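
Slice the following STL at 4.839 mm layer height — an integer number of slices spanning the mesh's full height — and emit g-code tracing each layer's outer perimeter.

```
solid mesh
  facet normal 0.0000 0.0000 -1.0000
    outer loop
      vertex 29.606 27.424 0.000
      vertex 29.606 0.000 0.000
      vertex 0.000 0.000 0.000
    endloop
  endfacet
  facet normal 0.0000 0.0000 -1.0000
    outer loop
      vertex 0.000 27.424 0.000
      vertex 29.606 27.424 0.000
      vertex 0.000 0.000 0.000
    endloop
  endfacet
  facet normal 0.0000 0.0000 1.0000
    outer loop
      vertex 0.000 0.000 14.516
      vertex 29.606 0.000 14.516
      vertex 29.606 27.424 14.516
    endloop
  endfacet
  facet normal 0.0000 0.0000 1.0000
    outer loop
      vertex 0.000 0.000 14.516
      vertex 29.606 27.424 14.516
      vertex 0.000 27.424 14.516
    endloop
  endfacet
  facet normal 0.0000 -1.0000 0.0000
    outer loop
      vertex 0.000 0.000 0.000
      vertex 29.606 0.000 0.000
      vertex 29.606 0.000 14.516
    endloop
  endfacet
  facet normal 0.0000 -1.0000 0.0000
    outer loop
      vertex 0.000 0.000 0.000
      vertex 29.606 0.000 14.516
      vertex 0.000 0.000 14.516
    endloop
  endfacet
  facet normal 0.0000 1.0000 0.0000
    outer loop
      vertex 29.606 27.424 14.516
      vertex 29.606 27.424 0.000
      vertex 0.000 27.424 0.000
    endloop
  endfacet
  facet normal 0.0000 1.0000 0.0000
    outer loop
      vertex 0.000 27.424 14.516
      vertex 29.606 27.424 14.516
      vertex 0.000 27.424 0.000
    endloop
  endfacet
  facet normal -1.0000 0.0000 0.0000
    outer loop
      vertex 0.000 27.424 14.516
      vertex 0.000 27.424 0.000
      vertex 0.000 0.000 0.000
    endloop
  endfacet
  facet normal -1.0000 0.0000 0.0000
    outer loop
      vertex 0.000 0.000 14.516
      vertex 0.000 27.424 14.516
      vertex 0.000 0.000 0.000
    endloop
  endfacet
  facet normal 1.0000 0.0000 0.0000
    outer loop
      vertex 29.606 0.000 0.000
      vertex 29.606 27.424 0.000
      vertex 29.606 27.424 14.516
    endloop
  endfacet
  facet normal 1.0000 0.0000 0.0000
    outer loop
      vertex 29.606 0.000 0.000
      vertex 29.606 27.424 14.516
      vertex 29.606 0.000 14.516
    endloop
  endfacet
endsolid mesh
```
; perimeter-only toolpath
G21 ; units = mm
G90 ; absolute positioning
G28 ; home
; layer 1
G0 Z4.839
G0 X0.000 Y0.000
G1 X29.606 Y0.000
G1 X29.606 Y27.424
G1 X0.000 Y27.424
G1 X0.000 Y0.000
; layer 2
G0 Z9.677
G0 X0.000 Y0.000
G1 X29.606 Y0.000
G1 X29.606 Y27.424
G1 X0.000 Y27.424
G1 X0.000 Y0.000
; layer 3
G0 Z14.516
G0 X0.000 Y0.000
G1 X29.606 Y0.000
G1 X29.606 Y27.424
G1 X0.000 Y27.424
G1 X0.000 Y0.000
M2 ; end

The solid is a rectangular box, roughly 29.6 × 27.4 mm footprint and 14.5 mm tall. Slicing at Δz = 4.839 mm — 3 equal slices spanning the solid's height, so layer i sits at z = i·h/3 — gives 3 non-empty perimeters. Each is a 4-segment closed polygon; G0 lifts to the layer z and rapids to the start vertex, then G1 traces the edges.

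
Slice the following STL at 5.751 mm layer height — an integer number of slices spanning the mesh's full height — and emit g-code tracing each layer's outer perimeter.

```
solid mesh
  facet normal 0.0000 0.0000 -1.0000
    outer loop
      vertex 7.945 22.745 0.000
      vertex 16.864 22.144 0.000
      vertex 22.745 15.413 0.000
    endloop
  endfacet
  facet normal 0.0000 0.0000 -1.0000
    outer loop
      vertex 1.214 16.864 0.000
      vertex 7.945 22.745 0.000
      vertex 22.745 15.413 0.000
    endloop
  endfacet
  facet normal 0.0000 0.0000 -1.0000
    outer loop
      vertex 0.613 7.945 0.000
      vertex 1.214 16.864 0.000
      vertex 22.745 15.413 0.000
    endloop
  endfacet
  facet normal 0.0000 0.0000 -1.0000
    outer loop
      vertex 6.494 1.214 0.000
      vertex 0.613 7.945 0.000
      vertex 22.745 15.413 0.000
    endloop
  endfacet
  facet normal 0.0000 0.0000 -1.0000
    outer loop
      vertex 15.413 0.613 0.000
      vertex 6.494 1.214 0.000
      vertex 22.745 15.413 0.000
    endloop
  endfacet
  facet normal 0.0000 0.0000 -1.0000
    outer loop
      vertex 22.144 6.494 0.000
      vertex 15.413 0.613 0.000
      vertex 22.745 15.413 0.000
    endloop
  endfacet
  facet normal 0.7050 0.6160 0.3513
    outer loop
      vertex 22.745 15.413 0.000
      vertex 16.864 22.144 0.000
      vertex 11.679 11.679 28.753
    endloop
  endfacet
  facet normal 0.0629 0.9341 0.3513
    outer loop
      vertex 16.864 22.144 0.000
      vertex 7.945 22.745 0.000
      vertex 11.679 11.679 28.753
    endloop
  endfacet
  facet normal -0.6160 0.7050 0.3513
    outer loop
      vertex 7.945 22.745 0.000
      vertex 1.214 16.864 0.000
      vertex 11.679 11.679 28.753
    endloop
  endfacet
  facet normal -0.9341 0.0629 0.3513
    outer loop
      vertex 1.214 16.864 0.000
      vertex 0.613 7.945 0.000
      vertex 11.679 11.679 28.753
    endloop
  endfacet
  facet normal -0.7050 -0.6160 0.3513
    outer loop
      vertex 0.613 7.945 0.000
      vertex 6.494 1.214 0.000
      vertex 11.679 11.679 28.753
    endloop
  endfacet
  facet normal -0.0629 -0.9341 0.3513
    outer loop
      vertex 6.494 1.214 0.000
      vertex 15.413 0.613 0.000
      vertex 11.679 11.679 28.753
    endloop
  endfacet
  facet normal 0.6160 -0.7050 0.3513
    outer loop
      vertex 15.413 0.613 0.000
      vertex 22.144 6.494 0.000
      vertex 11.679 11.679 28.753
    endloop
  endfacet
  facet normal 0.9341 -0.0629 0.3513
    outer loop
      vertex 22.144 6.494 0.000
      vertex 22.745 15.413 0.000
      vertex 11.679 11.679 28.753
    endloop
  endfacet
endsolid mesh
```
; perimeter-only toolpath
G21 ; units = mm
G90 ; absolute positioning
G28 ; home
; layer 1
G0 Z5.751
G0 X20.532 Y14.666
G1 X15.827 Y20.051
G1 X8.692 Y20.532
G1 X3.307 Y15.827
G1 X2.826 Y8.692
G1 X7.531 Y3.307
G1 X14.666 Y2.826
G1 X20.051 Y7.531
G1 X20.532 Y14.666
; layer 2
G0 Z11.501
G0 X18.319 Y13.919
G1 X14.790 Y17.958
G1 X9.439 Y18.319
G1 X5.400 Y14.790
G1 X5.039 Y9.439
G1 X8.568 Y5.400
G1 X13.919 Y5.039
G1 X17.958 Y8.568
G1 X18.319 Y13.919
; layer 3
G0 Z17.252
G0 X16.105 Y13.173
G1 X13.753 Y15.865
G1 X10.185 Y16.105
G1 X7.493 Y13.753
G1 X7.253 Y10.185
G1 X9.605 Y7.493
G1 X13.173 Y7.253
G1 X15.865 Y9.605
G1 X16.105 Y13.173
; layer 4
G0 Z23.002
G0 X13.892 Y12.426
G1 X12.716 Y13.772
G1 X10.932 Y13.892
G1 X9.586 Y12.716
G1 X9.466 Y10.932
G1 X10.642 Y9.586
G1 X12.426 Y9.466
G1 X13.772 Y10.642
G1 X13.892 Y12.426
M2 ; end

The solid is a regular 8-sided pyramid, base circumscribed radius ≈ 11.7 mm, apex at z ≈ 28.8 mm. Slicing at Δz = 5.751 mm — 5 equal slices spanning the solid's height, so layer i sits at z = i·h/5 — gives 4 non-empty perimeters. Each is a 8-segment closed polygon; G0 lifts to the layer z and rapids to the start vertex, then G1 traces the edges. The cross-section shrinks linearly with z (the slice at the apex is degenerate and omitted).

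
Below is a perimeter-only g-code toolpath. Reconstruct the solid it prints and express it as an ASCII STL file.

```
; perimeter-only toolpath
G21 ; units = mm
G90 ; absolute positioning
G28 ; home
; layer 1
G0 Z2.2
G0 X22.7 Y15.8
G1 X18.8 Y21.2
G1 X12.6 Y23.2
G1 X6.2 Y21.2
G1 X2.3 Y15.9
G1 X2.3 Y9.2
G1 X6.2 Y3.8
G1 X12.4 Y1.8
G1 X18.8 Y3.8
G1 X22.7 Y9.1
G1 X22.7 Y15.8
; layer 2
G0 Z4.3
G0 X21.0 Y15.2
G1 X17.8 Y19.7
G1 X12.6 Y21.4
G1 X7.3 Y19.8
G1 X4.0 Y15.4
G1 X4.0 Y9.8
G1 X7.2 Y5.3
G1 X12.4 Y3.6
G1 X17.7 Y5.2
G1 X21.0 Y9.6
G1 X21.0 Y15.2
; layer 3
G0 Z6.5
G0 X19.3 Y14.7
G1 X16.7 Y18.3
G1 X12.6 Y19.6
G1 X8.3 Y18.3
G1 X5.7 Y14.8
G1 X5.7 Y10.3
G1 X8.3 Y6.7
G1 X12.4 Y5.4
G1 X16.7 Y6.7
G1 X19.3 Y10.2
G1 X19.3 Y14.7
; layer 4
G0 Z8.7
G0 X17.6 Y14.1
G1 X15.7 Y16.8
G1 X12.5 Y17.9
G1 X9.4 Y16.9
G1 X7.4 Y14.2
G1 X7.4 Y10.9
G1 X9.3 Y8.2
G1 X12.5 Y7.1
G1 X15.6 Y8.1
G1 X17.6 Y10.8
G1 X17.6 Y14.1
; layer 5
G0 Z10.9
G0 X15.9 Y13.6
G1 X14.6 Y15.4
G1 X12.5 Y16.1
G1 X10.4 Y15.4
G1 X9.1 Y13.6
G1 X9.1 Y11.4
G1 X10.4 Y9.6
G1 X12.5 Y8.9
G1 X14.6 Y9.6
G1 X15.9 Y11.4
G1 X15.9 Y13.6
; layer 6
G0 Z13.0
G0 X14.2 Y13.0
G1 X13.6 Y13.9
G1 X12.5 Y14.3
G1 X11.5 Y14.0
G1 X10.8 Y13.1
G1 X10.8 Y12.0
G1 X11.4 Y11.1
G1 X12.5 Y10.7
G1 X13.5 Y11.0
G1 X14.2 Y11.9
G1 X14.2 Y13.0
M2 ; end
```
solid part
  facet normal 0.0000 0.0000 -1.0000
    outer loop
      vertex 12.6 25.0 0.0
      vertex 19.9 22.6 0.0
      vertex 24.4 16.3 0.0
    endloop
  endfacet
  facet normal 0.0000 0.0000 -1.0000
    outer loop
      vertex 5.2 22.7 0.0
      vertex 12.6 25.0 0.0
      vertex 24.4 16.3 0.0
    endloop
  endfacet
  facet normal 0.0000 0.0000 -1.0000
    outer loop
      vertex 0.6 16.5 0.0
      vertex 5.2 22.7 0.0
      vertex 24.4 16.3 0.0
    endloop
  endfacet
  facet normal 0.0000 0.0000 -1.0000
    outer loop
      vertex 0.6 8.7 0.0
      vertex 0.6 16.5 0.0
      vertex 24.4 16.3 0.0
    endloop
  endfacet
  facet normal 0.0000 0.0000 -1.0000
    outer loop
      vertex 5.1 2.4 0.0
      vertex 0.6 8.7 0.0
      vertex 24.4 16.3 0.0
    endloop
  endfacet
  facet normal 0.0000 0.0000 -1.0000
    outer loop
      vertex 12.4 0.0 0.0
      vertex 5.1 2.4 0.0
      vertex 24.4 16.3 0.0
    endloop
  endfacet
  facet normal 0.0000 0.0000 -1.0000
    outer loop
      vertex 19.8 2.3 0.0
      vertex 12.4 0.0 0.0
      vertex 24.4 16.3 0.0
    endloop
  endfacet
  facet normal 0.0000 0.0000 -1.0000
    outer loop
      vertex 24.4 8.5 0.0
      vertex 19.8 2.3 0.0
      vertex 24.4 16.3 0.0
    endloop
  endfacet
  facet normal 0.6409 0.4578 0.6162
    outer loop
      vertex 24.4 16.3 0.0
      vertex 19.9 22.6 0.0
      vertex 12.5 12.5 15.2
    endloop
  endfacet
  facet normal 0.2459 0.7479 0.6166
    outer loop
      vertex 19.9 22.6 0.0
      vertex 12.6 25.0 0.0
      vertex 12.5 12.5 15.2
    endloop
  endfacet
  facet normal -0.2337 0.7517 0.6167
    outer loop
      vertex 12.6 25.0 0.0
      vertex 5.2 22.7 0.0
      vertex 12.5 12.5 15.2
    endloop
  endfacet
  facet normal -0.6315 0.4686 0.6177
    outer loop
      vertex 5.2 22.7 0.0
      vertex 0.6 16.5 0.0
      vertex 12.5 12.5 15.2
    endloop
  endfacet
  facet normal -0.7874 0.0000 0.6164
    outer loop
      vertex 0.6 16.5 0.0
      vertex 0.6 8.7 0.0
      vertex 12.5 12.5 15.2
    endloop
  endfacet
  facet normal -0.6409 -0.4578 0.6162
    outer loop
      vertex 0.6 8.7 0.0
      vertex 5.1 2.4 0.0
      vertex 12.5 12.5 15.2
    endloop
  endfacet
  facet normal -0.2459 -0.7479 0.6166
    outer loop
      vertex 5.1 2.4 0.0
      vertex 12.4 0.0 0.0
      vertex 12.5 12.5 15.2
    endloop
  endfacet
  facet normal 0.2337 -0.7517 0.6167
    outer loop
      vertex 12.4 0.0 0.0
      vertex 19.8 2.3 0.0
      vertex 12.5 12.5 15.2
    endloop
  endfacet
  facet normal 0.6315 -0.4686 0.6177
    outer loop
      vertex 19.8 2.3 0.0
      vertex 24.4 8.5 0.0
      vertex 12.5 12.5 15.2
    endloop
  endfacet
  facet normal 0.7874 0.0000 0.6164
    outer loop
      vertex 24.4 8.5 0.0
      vertex 24.4 16.3 0.0
      vertex 12.5 12.5 15.2
    endloop
  endfacet
endsolid part

The G0 Z moves step by Δz≈2.2 mm. The G1 loops shrink linearly with z, so the solid tapers from its base footprint up to z≈15.2. Closing with a flat bottom cap and the tapered top and triangulating gives 18 facets — a regular 10-sided pyramid, base circumscribed radius ≈ 12.5 mm, apex at z ≈ 15.2 mm.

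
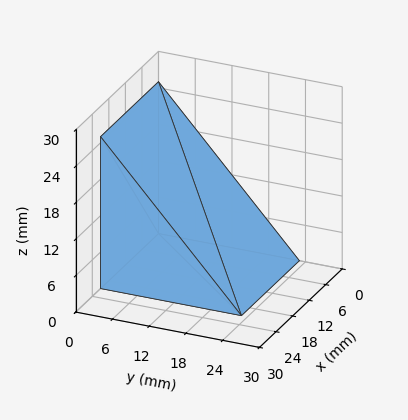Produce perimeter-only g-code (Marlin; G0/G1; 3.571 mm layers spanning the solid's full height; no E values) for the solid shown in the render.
Reading the render: the shape is a wedge (ramp): 21 × 23 mm base, rising to 25 mm along the y=0 edge and sloping linearly to z=0 at y=23 (dimensions read to the nearest mm from the axis ticks). For the g-code, the solid's height is divided into equal slices at the stated Δz and each level perimeter traced with G1 moves after a G0 lift.

; perimeter-only toolpath
G21 ; units = mm
G90 ; absolute positioning
G28 ; home
; layer 1
G0 Z3.571
G0 X0.000 Y0.000
G1 X21.000 Y0.000
G1 X21.000 Y19.714
G1 X0.000 Y19.714
G1 X0.000 Y0.000
; layer 2
G0 Z7.143
G0 X0.000 Y0.000
G1 X21.000 Y0.000
G1 X21.000 Y16.429
G1 X0.000 Y16.429
G1 X0.000 Y0.000
; layer 3
G0 Z10.714
G0 X0.000 Y0.000
G1 X21.000 Y0.000
G1 X21.000 Y13.143
G1 X0.000 Y13.143
G1 X0.000 Y0.000
; layer 4
G0 Z14.286
G0 X0.000 Y0.000
G1 X21.000 Y0.000
G1 X21.000 Y9.857
G1 X0.000 Y9.857
G1 X0.000 Y0.000
; layer 5
G0 Z17.857
G0 X0.000 Y0.000
G1 X21.000 Y0.000
G1 X21.000 Y6.571
G1 X0.000 Y6.571
G1 X0.000 Y0.000
; layer 6
G0 Z21.429
G0 X0.000 Y0.000
G1 X21.000 Y0.000
G1 X21.000 Y3.286
G1 X0.000 Y3.286
G1 X0.000 Y0.000
M2 ; end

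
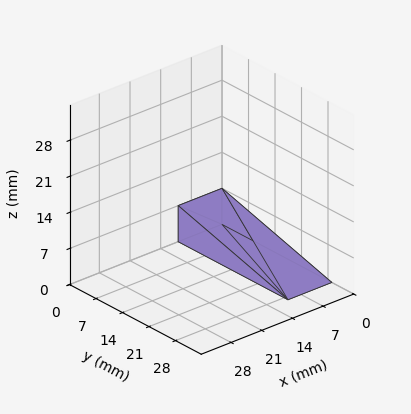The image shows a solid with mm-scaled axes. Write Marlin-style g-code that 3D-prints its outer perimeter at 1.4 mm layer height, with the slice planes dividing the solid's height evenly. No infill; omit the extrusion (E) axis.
Reading the render: the shape is a wedge (ramp): 10 × 29 mm base, rising to 7 mm along the y=0 edge and sloping linearly to z=0 at y=29 (dimensions read to the nearest mm from the axis ticks). For the g-code, the solid's height is divided into equal slices at the stated Δz and each level perimeter traced with G1 moves after a G0 lift.

; perimeter-only toolpath
G21 ; units = mm
G90 ; absolute positioning
G28 ; home
; layer 1
G0 Z1.4
G0 X0.0 Y0.0
G1 X10.0 Y0.0
G1 X10.0 Y23.2
G1 X0.0 Y23.2
G1 X0.0 Y0.0
; layer 2
G0 Z2.8
G0 X0.0 Y0.0
G1 X10.0 Y0.0
G1 X10.0 Y17.4
G1 X0.0 Y17.4
G1 X0.0 Y0.0
; layer 3
G0 Z4.2
G0 X0.0 Y0.0
G1 X10.0 Y0.0
G1 X10.0 Y11.6
G1 X0.0 Y11.6
G1 X0.0 Y0.0
; layer 4
G0 Z5.6
G0 X0.0 Y0.0
G1 X10.0 Y0.0
G1 X10.0 Y5.8
G1 X0.0 Y5.8
G1 X0.0 Y0.0
M2 ; end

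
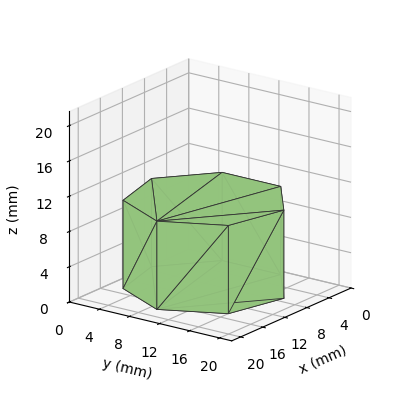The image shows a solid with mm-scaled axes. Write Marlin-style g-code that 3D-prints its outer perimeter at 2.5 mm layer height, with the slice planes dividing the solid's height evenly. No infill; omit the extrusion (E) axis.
Reading the render: the shape is a regular 7-sided prism (a cylinder approximated with 7 flat sides), circumscribed radius ≈ 9 mm, height ≈ 10 mm (dimensions read to the nearest mm from the axis ticks). For the g-code, the solid's height is divided into equal slices at the stated Δz and each level perimeter traced with G1 moves after a G0 lift.

; perimeter-only toolpath
G21 ; units = mm
G90 ; absolute positioning
G28 ; home
; layer 1
G0 Z2.5
G0 X18.0 Y9.0
G1 X14.6 Y16.0
G1 X7.0 Y17.8
G1 X0.9 Y12.9
G1 X0.9 Y5.1
G1 X7.0 Y0.2
G1 X14.6 Y2.0
G1 X18.0 Y9.0
; layer 2
G0 Z5.0
G0 X18.0 Y9.0
G1 X14.6 Y16.0
G1 X7.0 Y17.8
G1 X0.9 Y12.9
G1 X0.9 Y5.1
G1 X7.0 Y0.2
G1 X14.6 Y2.0
G1 X18.0 Y9.0
; layer 3
G0 Z7.5
G0 X18.0 Y9.0
G1 X14.6 Y16.0
G1 X7.0 Y17.8
G1 X0.9 Y12.9
G1 X0.9 Y5.1
G1 X7.0 Y0.2
G1 X14.6 Y2.0
G1 X18.0 Y9.0
; layer 4
G0 Z10.0
G0 X18.0 Y9.0
G1 X14.6 Y16.0
G1 X7.0 Y17.8
G1 X0.9 Y12.9
G1 X0.9 Y5.1
G1 X7.0 Y0.2
G1 X14.6 Y2.0
G1 X18.0 Y9.0
M2 ; end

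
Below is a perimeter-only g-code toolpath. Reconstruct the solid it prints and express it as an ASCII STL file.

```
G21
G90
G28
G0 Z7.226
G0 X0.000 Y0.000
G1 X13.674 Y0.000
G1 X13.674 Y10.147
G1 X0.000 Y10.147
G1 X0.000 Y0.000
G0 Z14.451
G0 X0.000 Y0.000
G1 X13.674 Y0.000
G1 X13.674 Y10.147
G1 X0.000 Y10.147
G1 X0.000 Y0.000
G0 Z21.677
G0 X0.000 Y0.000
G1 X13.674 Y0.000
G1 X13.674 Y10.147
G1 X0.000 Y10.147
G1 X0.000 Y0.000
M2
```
solid part
  facet normal 0.0000 0.0000 -1.0000
    outer loop
      vertex 13.674 10.147 0.000
      vertex 13.674 0.000 0.000
      vertex 0.000 0.000 0.000
    endloop
  endfacet
  facet normal 0.0000 0.0000 -1.0000
    outer loop
      vertex 0.000 10.147 0.000
      vertex 13.674 10.147 0.000
      vertex 0.000 0.000 0.000
    endloop
  endfacet
  facet normal 0.0000 0.0000 1.0000
    outer loop
      vertex 0.000 0.000 21.677
      vertex 13.674 0.000 21.677
      vertex 13.674 10.147 21.677
    endloop
  endfacet
  facet normal 0.0000 0.0000 1.0000
    outer loop
      vertex 0.000 0.000 21.677
      vertex 13.674 10.147 21.677
      vertex 0.000 10.147 21.677
    endloop
  endfacet
  facet normal 0.0000 -1.0000 0.0000
    outer loop
      vertex 0.000 0.000 0.000
      vertex 13.674 0.000 0.000
      vertex 13.674 0.000 21.677
    endloop
  endfacet
  facet normal 0.0000 -1.0000 0.0000
    outer loop
      vertex 0.000 0.000 0.000
      vertex 13.674 0.000 21.677
      vertex 0.000 0.000 21.677
    endloop
  endfacet
  facet normal 0.0000 1.0000 0.0000
    outer loop
      vertex 13.674 10.147 21.677
      vertex 13.674 10.147 0.000
      vertex 0.000 10.147 0.000
    endloop
  endfacet
  facet normal 0.0000 1.0000 0.0000
    outer loop
      vertex 0.000 10.147 21.677
      vertex 13.674 10.147 21.677
      vertex 0.000 10.147 0.000
    endloop
  endfacet
  facet normal -1.0000 0.0000 0.0000
    outer loop
      vertex 0.000 10.147 21.677
      vertex 0.000 10.147 0.000
      vertex 0.000 0.000 0.000
    endloop
  endfacet
  facet normal -1.0000 0.0000 0.0000
    outer loop
      vertex 0.000 0.000 21.677
      vertex 0.000 10.147 21.677
      vertex 0.000 0.000 0.000
    endloop
  endfacet
  facet normal 1.0000 0.0000 0.0000
    outer loop
      vertex 13.674 0.000 0.000
      vertex 13.674 10.147 0.000
      vertex 13.674 10.147 21.677
    endloop
  endfacet
  facet normal 1.0000 0.0000 0.0000
    outer loop
      vertex 13.674 0.000 0.000
      vertex 13.674 10.147 21.677
      vertex 13.674 0.000 21.677
    endloop
  endfacet
endsolid part

The G0 Z moves step by Δz≈7.226 mm. Every layer's G1 loop is the same polygon, so the solid is a straight extrusion of it from z=0 to z≈21.7. Closing with flat bottom and top caps and triangulating gives 12 facets — a rectangular box, roughly 13.7 × 10.1 mm footprint and 21.7 mm tall.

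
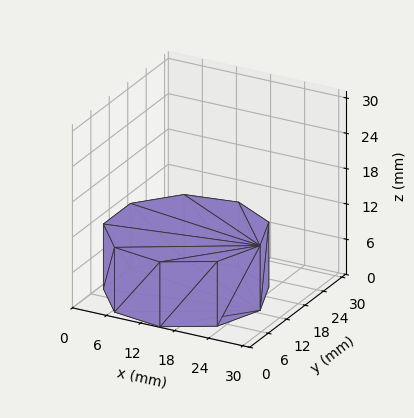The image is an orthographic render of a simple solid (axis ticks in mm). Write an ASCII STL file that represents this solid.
Reading the render: the shape is a regular 9-sided prism (a cylinder approximated with 9 flat sides), circumscribed radius ≈ 13 mm, height ≈ 11 mm (dimensions read to the nearest mm from the axis ticks). For the STL, each face is triangulated and given an outward normal.

solid part
  facet normal 0.0000 0.0000 -1.0000
    outer loop
      vertex 15.3 25.8 0.0
      vertex 23.0 21.4 0.0
      vertex 26.0 13.0 0.0
    endloop
  endfacet
  facet normal 0.0000 0.0000 -1.0000
    outer loop
      vertex 6.5 24.3 0.0
      vertex 15.3 25.8 0.0
      vertex 26.0 13.0 0.0
    endloop
  endfacet
  facet normal 0.0000 0.0000 -1.0000
    outer loop
      vertex 0.8 17.4 0.0
      vertex 6.5 24.3 0.0
      vertex 26.0 13.0 0.0
    endloop
  endfacet
  facet normal 0.0000 0.0000 -1.0000
    outer loop
      vertex 0.8 8.6 0.0
      vertex 0.8 17.4 0.0
      vertex 26.0 13.0 0.0
    endloop
  endfacet
  facet normal 0.0000 0.0000 -1.0000
    outer loop
      vertex 6.5 1.7 0.0
      vertex 0.8 8.6 0.0
      vertex 26.0 13.0 0.0
    endloop
  endfacet
  facet normal 0.0000 0.0000 -1.0000
    outer loop
      vertex 15.3 0.2 0.0
      vertex 6.5 1.7 0.0
      vertex 26.0 13.0 0.0
    endloop
  endfacet
  facet normal 0.0000 0.0000 -1.0000
    outer loop
      vertex 23.0 4.6 0.0
      vertex 15.3 0.2 0.0
      vertex 26.0 13.0 0.0
    endloop
  endfacet
  facet normal 0.0000 0.0000 1.0000
    outer loop
      vertex 26.0 13.0 11.0
      vertex 23.0 21.4 11.0
      vertex 15.3 25.8 11.0
    endloop
  endfacet
  facet normal 0.0000 0.0000 1.0000
    outer loop
      vertex 26.0 13.0 11.0
      vertex 15.3 25.8 11.0
      vertex 6.5 24.3 11.0
    endloop
  endfacet
  facet normal 0.0000 0.0000 1.0000
    outer loop
      vertex 26.0 13.0 11.0
      vertex 6.5 24.3 11.0
      vertex 0.8 17.4 11.0
    endloop
  endfacet
  facet normal 0.0000 0.0000 1.0000
    outer loop
      vertex 26.0 13.0 11.0
      vertex 0.8 17.4 11.0
      vertex 0.8 8.6 11.0
    endloop
  endfacet
  facet normal 0.0000 0.0000 1.0000
    outer loop
      vertex 26.0 13.0 11.0
      vertex 0.8 8.6 11.0
      vertex 6.5 1.7 11.0
    endloop
  endfacet
  facet normal 0.0000 0.0000 1.0000
    outer loop
      vertex 26.0 13.0 11.0
      vertex 6.5 1.7 11.0
      vertex 15.3 0.2 11.0
    endloop
  endfacet
  facet normal 0.0000 0.0000 1.0000
    outer loop
      vertex 26.0 13.0 11.0
      vertex 15.3 0.2 11.0
      vertex 23.0 4.6 11.0
    endloop
  endfacet
  facet normal 0.9417 0.3363 0.0000
    outer loop
      vertex 26.0 13.0 0.0
      vertex 23.0 21.4 0.0
      vertex 23.0 21.4 11.0
    endloop
  endfacet
  facet normal 0.9417 0.3363 0.0000
    outer loop
      vertex 26.0 13.0 0.0
      vertex 23.0 21.4 11.0
      vertex 26.0 13.0 11.0
    endloop
  endfacet
  facet normal 0.4961 0.8682 0.0000
    outer loop
      vertex 23.0 21.4 0.0
      vertex 15.3 25.8 0.0
      vertex 15.3 25.8 11.0
    endloop
  endfacet
  facet normal 0.4961 0.8682 0.0000
    outer loop
      vertex 23.0 21.4 0.0
      vertex 15.3 25.8 11.0
      vertex 23.0 21.4 11.0
    endloop
  endfacet
  facet normal -0.1680 0.9858 0.0000
    outer loop
      vertex 15.3 25.8 0.0
      vertex 6.5 24.3 0.0
      vertex 6.5 24.3 11.0
    endloop
  endfacet
  facet normal -0.1680 0.9858 0.0000
    outer loop
      vertex 15.3 25.8 0.0
      vertex 6.5 24.3 11.0
      vertex 15.3 25.8 11.0
    endloop
  endfacet
  facet normal -0.7710 0.6369 0.0000
    outer loop
      vertex 6.5 24.3 0.0
      vertex 0.8 17.4 0.0
      vertex 0.8 17.4 11.0
    endloop
  endfacet
  facet normal -0.7710 0.6369 0.0000
    outer loop
      vertex 6.5 24.3 0.0
      vertex 0.8 17.4 11.0
      vertex 6.5 24.3 11.0
    endloop
  endfacet
  facet normal -1.0000 0.0000 0.0000
    outer loop
      vertex 0.8 17.4 0.0
      vertex 0.8 8.6 0.0
      vertex 0.8 8.6 11.0
    endloop
  endfacet
  facet normal -1.0000 0.0000 0.0000
    outer loop
      vertex 0.8 17.4 0.0
      vertex 0.8 8.6 11.0
      vertex 0.8 17.4 11.0
    endloop
  endfacet
  facet normal -0.7710 -0.6369 0.0000
    outer loop
      vertex 0.8 8.6 0.0
      vertex 6.5 1.7 0.0
      vertex 6.5 1.7 11.0
    endloop
  endfacet
  facet normal -0.7710 -0.6369 0.0000
    outer loop
      vertex 0.8 8.6 0.0
      vertex 6.5 1.7 11.0
      vertex 0.8 8.6 11.0
    endloop
  endfacet
  facet normal -0.1680 -0.9858 0.0000
    outer loop
      vertex 6.5 1.7 0.0
      vertex 15.3 0.2 0.0
      vertex 15.3 0.2 11.0
    endloop
  endfacet
  facet normal -0.1680 -0.9858 0.0000
    outer loop
      vertex 6.5 1.7 0.0
      vertex 15.3 0.2 11.0
      vertex 6.5 1.7 11.0
    endloop
  endfacet
  facet normal 0.4961 -0.8682 0.0000
    outer loop
      vertex 15.3 0.2 0.0
      vertex 23.0 4.6 0.0
      vertex 23.0 4.6 11.0
    endloop
  endfacet
  facet normal 0.4961 -0.8682 0.0000
    outer loop
      vertex 15.3 0.2 0.0
      vertex 23.0 4.6 11.0
      vertex 15.3 0.2 11.0
    endloop
  endfacet
  facet normal 0.9417 -0.3363 0.0000
    outer loop
      vertex 23.0 4.6 0.0
      vertex 26.0 13.0 0.0
      vertex 26.0 13.0 11.0
    endloop
  endfacet
  facet normal 0.9417 -0.3363 0.0000
    outer loop
      vertex 23.0 4.6 0.0
      vertex 26.0 13.0 11.0
      vertex 23.0 4.6 11.0
    endloop
  endfacet
endsolid part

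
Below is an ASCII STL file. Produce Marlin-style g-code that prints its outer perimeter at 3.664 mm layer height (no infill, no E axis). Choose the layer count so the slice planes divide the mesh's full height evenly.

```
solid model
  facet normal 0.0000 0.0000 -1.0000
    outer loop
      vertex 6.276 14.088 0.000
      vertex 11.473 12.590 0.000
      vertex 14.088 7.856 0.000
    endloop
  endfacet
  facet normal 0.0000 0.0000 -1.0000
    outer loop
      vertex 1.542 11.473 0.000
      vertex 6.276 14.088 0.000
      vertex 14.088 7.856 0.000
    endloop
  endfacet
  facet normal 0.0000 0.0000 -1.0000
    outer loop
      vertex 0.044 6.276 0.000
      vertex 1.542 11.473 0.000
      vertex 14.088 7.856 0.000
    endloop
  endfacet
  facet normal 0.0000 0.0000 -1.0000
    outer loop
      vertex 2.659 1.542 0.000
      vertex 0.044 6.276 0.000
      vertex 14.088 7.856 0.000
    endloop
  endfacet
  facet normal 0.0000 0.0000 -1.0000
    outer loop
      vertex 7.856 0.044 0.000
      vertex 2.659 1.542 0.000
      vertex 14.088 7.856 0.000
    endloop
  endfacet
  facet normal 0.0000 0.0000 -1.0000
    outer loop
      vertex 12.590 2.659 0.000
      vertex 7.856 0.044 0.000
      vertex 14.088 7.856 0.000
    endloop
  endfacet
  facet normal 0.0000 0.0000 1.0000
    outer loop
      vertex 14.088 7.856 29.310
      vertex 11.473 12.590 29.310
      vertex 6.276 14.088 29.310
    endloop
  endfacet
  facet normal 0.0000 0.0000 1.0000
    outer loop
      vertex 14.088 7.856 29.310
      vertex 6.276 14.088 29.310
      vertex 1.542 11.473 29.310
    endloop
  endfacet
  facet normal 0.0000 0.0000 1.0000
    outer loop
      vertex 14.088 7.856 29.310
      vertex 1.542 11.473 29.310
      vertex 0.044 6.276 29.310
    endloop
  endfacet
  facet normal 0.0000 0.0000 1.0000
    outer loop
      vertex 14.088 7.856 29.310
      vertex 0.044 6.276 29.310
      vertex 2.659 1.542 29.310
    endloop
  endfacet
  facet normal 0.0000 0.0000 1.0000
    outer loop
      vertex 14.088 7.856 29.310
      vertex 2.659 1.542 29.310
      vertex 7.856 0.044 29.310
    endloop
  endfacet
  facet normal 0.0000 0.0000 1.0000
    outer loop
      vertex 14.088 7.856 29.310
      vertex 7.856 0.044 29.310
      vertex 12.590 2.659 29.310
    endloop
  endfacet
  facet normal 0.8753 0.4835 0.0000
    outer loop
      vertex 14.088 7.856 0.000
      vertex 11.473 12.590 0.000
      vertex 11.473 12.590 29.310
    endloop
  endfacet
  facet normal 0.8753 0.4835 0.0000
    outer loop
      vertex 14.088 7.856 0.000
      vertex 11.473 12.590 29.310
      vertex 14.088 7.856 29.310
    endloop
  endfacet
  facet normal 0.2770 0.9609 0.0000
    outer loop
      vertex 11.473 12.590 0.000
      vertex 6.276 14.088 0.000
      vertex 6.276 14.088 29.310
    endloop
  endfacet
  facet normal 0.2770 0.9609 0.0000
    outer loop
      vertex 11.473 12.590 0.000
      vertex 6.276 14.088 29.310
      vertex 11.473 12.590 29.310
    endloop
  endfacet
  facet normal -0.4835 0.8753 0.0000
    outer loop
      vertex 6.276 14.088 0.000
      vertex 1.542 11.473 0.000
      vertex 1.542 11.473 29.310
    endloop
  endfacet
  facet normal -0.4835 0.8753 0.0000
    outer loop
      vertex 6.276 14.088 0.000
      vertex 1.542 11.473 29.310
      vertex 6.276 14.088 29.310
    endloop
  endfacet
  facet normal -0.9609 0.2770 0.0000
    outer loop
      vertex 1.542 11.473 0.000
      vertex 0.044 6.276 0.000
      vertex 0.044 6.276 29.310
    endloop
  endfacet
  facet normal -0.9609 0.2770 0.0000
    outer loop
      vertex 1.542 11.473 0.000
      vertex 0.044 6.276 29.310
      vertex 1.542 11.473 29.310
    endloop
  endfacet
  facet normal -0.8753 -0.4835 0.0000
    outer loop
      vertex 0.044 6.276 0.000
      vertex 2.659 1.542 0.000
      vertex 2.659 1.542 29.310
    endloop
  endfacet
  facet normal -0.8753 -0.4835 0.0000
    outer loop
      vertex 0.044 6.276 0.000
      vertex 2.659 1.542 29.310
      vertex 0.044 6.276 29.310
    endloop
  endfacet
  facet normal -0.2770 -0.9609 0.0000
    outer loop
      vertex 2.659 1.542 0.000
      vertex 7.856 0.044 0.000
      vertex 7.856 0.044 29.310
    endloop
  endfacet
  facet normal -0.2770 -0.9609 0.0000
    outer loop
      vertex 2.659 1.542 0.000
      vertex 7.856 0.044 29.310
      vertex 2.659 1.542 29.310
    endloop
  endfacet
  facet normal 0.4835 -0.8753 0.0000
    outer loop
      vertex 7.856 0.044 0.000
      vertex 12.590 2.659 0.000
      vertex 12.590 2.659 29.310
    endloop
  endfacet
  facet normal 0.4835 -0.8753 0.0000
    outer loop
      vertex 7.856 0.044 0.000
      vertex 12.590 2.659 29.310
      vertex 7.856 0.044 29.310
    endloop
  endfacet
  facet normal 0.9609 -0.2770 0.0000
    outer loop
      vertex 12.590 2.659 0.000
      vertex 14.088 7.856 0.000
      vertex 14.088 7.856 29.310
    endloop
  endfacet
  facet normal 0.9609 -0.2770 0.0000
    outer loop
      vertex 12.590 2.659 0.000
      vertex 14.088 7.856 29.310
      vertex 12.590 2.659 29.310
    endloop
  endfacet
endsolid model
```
; perimeter-only toolpath
G21 ; units = mm
G90 ; absolute positioning
G28 ; home
; layer 1
G0 Z3.664
G0 X14.088 Y7.856
G1 X11.473 Y12.590
G1 X6.276 Y14.088
G1 X1.542 Y11.473
G1 X0.044 Y6.276
G1 X2.659 Y1.542
G1 X7.856 Y0.044
G1 X12.590 Y2.659
G1 X14.088 Y7.856
; layer 2
G0 Z7.327
G0 X14.088 Y7.856
G1 X11.473 Y12.590
G1 X6.276 Y14.088
G1 X1.542 Y11.473
G1 X0.044 Y6.276
G1 X2.659 Y1.542
G1 X7.856 Y0.044
G1 X12.590 Y2.659
G1 X14.088 Y7.856
; layer 3
G0 Z10.991
G0 X14.088 Y7.856
G1 X11.473 Y12.590
G1 X6.276 Y14.088
G1 X1.542 Y11.473
G1 X0.044 Y6.276
G1 X2.659 Y1.542
G1 X7.856 Y0.044
G1 X12.590 Y2.659
G1 X14.088 Y7.856
; layer 4
G0 Z14.655
G0 X14.088 Y7.856
G1 X11.473 Y12.590
G1 X6.276 Y14.088
G1 X1.542 Y11.473
G1 X0.044 Y6.276
G1 X2.659 Y1.542
G1 X7.856 Y0.044
G1 X12.590 Y2.659
G1 X14.088 Y7.856
; layer 5
G0 Z18.319
G0 X14.088 Y7.856
G1 X11.473 Y12.590
G1 X6.276 Y14.088
G1 X1.542 Y11.473
G1 X0.044 Y6.276
G1 X2.659 Y1.542
G1 X7.856 Y0.044
G1 X12.590 Y2.659
G1 X14.088 Y7.856
; layer 6
G0 Z21.982
G0 X14.088 Y7.856
G1 X11.473 Y12.590
G1 X6.276 Y14.088
G1 X1.542 Y11.473
G1 X0.044 Y6.276
G1 X2.659 Y1.542
G1 X7.856 Y0.044
G1 X12.590 Y2.659
G1 X14.088 Y7.856
; layer 7
G0 Z25.646
G0 X14.088 Y7.856
G1 X11.473 Y12.590
G1 X6.276 Y14.088
G1 X1.542 Y11.473
G1 X0.044 Y6.276
G1 X2.659 Y1.542
G1 X7.856 Y0.044
G1 X12.590 Y2.659
G1 X14.088 Y7.856
; layer 8
G0 Z29.310
G0 X14.088 Y7.856
G1 X11.473 Y12.590
G1 X6.276 Y14.088
G1 X1.542 Y11.473
G1 X0.044 Y6.276
G1 X2.659 Y1.542
G1 X7.856 Y0.044
G1 X12.590 Y2.659
G1 X14.088 Y7.856
M2 ; end

The solid is a regular 8-sided prism (a cylinder approximated with 8 flat sides), circumscribed radius ≈ 7.07 mm, height ≈ 29.3 mm. Slicing at Δz = 3.664 mm — 8 equal slices spanning the solid's height, so layer i sits at z = i·h/8 — gives 8 non-empty perimeters. Each is a 8-segment closed polygon; G0 lifts to the layer z and rapids to the start vertex, then G1 traces the edges.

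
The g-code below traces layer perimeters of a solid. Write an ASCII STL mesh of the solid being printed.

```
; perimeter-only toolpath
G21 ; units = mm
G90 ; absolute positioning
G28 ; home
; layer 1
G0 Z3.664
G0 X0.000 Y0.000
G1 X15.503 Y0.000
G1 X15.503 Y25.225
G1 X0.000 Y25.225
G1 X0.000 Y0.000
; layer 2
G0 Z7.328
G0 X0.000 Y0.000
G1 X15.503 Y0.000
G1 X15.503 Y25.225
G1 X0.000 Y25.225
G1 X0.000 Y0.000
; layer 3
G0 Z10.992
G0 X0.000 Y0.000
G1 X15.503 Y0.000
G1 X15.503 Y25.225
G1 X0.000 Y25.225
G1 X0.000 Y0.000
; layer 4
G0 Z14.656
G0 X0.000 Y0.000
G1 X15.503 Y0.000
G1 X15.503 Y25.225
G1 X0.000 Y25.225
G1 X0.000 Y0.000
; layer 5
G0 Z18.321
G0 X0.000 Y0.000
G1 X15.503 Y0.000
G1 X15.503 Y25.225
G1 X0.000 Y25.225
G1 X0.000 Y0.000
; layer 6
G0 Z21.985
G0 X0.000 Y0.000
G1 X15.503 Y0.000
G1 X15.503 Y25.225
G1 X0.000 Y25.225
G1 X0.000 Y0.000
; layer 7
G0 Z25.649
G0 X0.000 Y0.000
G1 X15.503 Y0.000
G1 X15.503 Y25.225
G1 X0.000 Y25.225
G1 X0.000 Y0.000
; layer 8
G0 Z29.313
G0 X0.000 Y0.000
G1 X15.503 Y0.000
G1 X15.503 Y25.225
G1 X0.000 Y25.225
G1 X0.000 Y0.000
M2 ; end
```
solid part
  facet normal 0.0000 0.0000 -1.0000
    outer loop
      vertex 15.503 25.225 0.000
      vertex 15.503 0.000 0.000
      vertex 0.000 0.000 0.000
    endloop
  endfacet
  facet normal 0.0000 0.0000 -1.0000
    outer loop
      vertex 0.000 25.225 0.000
      vertex 15.503 25.225 0.000
      vertex 0.000 0.000 0.000
    endloop
  endfacet
  facet normal 0.0000 0.0000 1.0000
    outer loop
      vertex 0.000 0.000 29.313
      vertex 15.503 0.000 29.313
      vertex 15.503 25.225 29.313
    endloop
  endfacet
  facet normal 0.0000 0.0000 1.0000
    outer loop
      vertex 0.000 0.000 29.313
      vertex 15.503 25.225 29.313
      vertex 0.000 25.225 29.313
    endloop
  endfacet
  facet normal 0.0000 -1.0000 0.0000
    outer loop
      vertex 0.000 0.000 0.000
      vertex 15.503 0.000 0.000
      vertex 15.503 0.000 29.313
    endloop
  endfacet
  facet normal 0.0000 -1.0000 0.0000
    outer loop
      vertex 0.000 0.000 0.000
      vertex 15.503 0.000 29.313
      vertex 0.000 0.000 29.313
    endloop
  endfacet
  facet normal 0.0000 1.0000 0.0000
    outer loop
      vertex 15.503 25.225 29.313
      vertex 15.503 25.225 0.000
      vertex 0.000 25.225 0.000
    endloop
  endfacet
  facet normal 0.0000 1.0000 0.0000
    outer loop
      vertex 0.000 25.225 29.313
      vertex 15.503 25.225 29.313
      vertex 0.000 25.225 0.000
    endloop
  endfacet
  facet normal -1.0000 0.0000 0.0000
    outer loop
      vertex 0.000 25.225 29.313
      vertex 0.000 25.225 0.000
      vertex 0.000 0.000 0.000
    endloop
  endfacet
  facet normal -1.0000 0.0000 0.0000
    outer loop
      vertex 0.000 0.000 29.313
      vertex 0.000 25.225 29.313
      vertex 0.000 0.000 0.000
    endloop
  endfacet
  facet normal 1.0000 0.0000 0.0000
    outer loop
      vertex 15.503 0.000 0.000
      vertex 15.503 25.225 0.000
      vertex 15.503 25.225 29.313
    endloop
  endfacet
  facet normal 1.0000 0.0000 0.0000
    outer loop
      vertex 15.503 0.000 0.000
      vertex 15.503 25.225 29.313
      vertex 15.503 0.000 29.313
    endloop
  endfacet
endsolid part

The G0 Z moves step by Δz≈3.664 mm. Every layer's G1 loop is the same polygon, so the solid is a straight extrusion of it from z=0 to z≈29.3. Closing with flat bottom and top caps and triangulating gives 12 facets — a rectangular box, roughly 15.5 × 25.2 mm footprint and 29.3 mm tall.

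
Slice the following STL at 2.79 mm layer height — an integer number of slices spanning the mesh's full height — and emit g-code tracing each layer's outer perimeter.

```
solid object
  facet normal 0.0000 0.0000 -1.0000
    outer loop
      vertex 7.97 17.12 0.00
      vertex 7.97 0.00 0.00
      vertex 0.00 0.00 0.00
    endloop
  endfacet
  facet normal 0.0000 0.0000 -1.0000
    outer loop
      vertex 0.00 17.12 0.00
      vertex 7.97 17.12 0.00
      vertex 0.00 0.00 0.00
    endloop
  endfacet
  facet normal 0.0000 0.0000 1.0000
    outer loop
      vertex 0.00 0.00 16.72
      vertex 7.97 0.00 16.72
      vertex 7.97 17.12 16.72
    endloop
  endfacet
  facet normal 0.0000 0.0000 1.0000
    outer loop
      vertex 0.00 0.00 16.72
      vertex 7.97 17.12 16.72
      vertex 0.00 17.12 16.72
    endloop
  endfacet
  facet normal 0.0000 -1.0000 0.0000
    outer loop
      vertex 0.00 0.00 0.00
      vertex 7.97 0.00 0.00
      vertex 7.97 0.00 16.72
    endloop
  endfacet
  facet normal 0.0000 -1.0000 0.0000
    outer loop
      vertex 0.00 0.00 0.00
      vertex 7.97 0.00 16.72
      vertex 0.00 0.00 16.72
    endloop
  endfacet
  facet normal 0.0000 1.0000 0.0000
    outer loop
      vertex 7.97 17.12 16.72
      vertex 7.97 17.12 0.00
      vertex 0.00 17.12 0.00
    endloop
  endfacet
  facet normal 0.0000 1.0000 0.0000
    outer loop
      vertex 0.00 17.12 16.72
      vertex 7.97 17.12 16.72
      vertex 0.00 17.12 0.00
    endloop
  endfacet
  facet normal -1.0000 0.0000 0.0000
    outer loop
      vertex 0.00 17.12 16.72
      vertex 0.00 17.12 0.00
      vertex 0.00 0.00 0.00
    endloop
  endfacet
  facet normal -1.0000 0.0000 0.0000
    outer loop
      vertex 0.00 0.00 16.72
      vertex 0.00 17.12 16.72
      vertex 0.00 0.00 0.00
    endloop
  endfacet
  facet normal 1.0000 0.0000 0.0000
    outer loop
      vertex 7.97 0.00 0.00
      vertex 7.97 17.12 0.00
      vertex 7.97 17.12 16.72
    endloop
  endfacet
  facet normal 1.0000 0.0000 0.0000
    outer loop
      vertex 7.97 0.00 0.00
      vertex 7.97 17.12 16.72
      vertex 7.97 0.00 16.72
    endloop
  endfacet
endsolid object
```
; perimeter-only toolpath
G21 ; units = mm
G90 ; absolute positioning
G28 ; home
; layer 1
G0 Z2.79
G0 X0.00 Y0.00
G1 X7.97 Y0.00
G1 X7.97 Y17.12
G1 X0.00 Y17.12
G1 X0.00 Y0.00
; layer 2
G0 Z5.57
G0 X0.00 Y0.00
G1 X7.97 Y0.00
G1 X7.97 Y17.12
G1 X0.00 Y17.12
G1 X0.00 Y0.00
; layer 3
G0 Z8.36
G0 X0.00 Y0.00
G1 X7.97 Y0.00
G1 X7.97 Y17.12
G1 X0.00 Y17.12
G1 X0.00 Y0.00
; layer 4
G0 Z11.15
G0 X0.00 Y0.00
G1 X7.97 Y0.00
G1 X7.97 Y17.12
G1 X0.00 Y17.12
G1 X0.00 Y0.00
; layer 5
G0 Z13.93
G0 X0.00 Y0.00
G1 X7.97 Y0.00
G1 X7.97 Y17.12
G1 X0.00 Y17.12
G1 X0.00 Y0.00
; layer 6
G0 Z16.72
G0 X0.00 Y0.00
G1 X7.97 Y0.00
G1 X7.97 Y17.12
G1 X0.00 Y17.12
G1 X0.00 Y0.00
M2 ; end

The solid is a rectangular box, roughly 7.97 × 17.1 mm footprint and 16.7 mm tall. Slicing at Δz = 2.79 mm — 6 equal slices spanning the solid's height, so layer i sits at z = i·h/6 — gives 6 non-empty perimeters. Each is a 4-segment closed polygon; G0 lifts to the layer z and rapids to the start vertex, then G1 traces the edges.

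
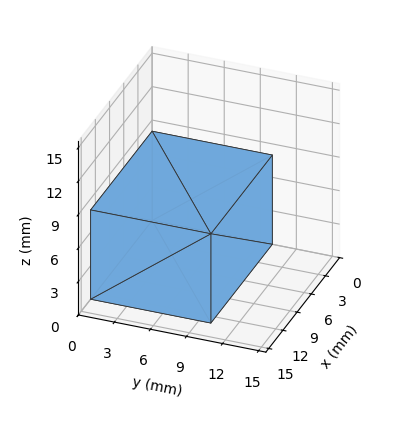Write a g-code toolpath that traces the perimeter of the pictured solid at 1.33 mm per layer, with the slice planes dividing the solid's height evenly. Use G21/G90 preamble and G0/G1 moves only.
Reading the render: the shape is a rectangular box, roughly 13 × 10 mm footprint and 8 mm tall (dimensions read to the nearest mm from the axis ticks). For the g-code, the solid's height is divided into equal slices at the stated Δz and each level perimeter traced with G1 moves after a G0 lift.

; perimeter-only toolpath
G21 ; units = mm
G90 ; absolute positioning
G28 ; home
; layer 1
G0 Z1.33
G0 X0.00 Y0.00
G1 X13.00 Y0.00
G1 X13.00 Y10.00
G1 X0.00 Y10.00
G1 X0.00 Y0.00
; layer 2
G0 Z2.67
G0 X0.00 Y0.00
G1 X13.00 Y0.00
G1 X13.00 Y10.00
G1 X0.00 Y10.00
G1 X0.00 Y0.00
; layer 3
G0 Z4.00
G0 X0.00 Y0.00
G1 X13.00 Y0.00
G1 X13.00 Y10.00
G1 X0.00 Y10.00
G1 X0.00 Y0.00
; layer 4
G0 Z5.33
G0 X0.00 Y0.00
G1 X13.00 Y0.00
G1 X13.00 Y10.00
G1 X0.00 Y10.00
G1 X0.00 Y0.00
; layer 5
G0 Z6.67
G0 X0.00 Y0.00
G1 X13.00 Y0.00
G1 X13.00 Y10.00
G1 X0.00 Y10.00
G1 X0.00 Y0.00
; layer 6
G0 Z8.00
G0 X0.00 Y0.00
G1 X13.00 Y0.00
G1 X13.00 Y10.00
G1 X0.00 Y10.00
G1 X0.00 Y0.00
M2 ; end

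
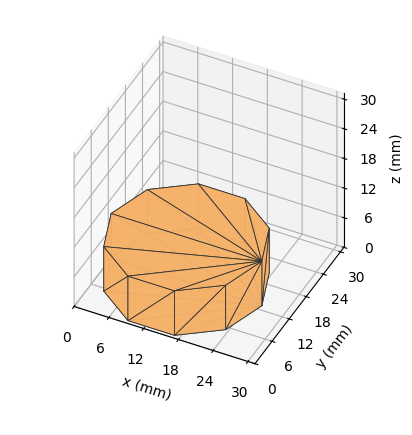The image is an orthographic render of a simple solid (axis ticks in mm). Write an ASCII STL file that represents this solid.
Reading the render: the shape is a regular 10-sided prism (a cylinder approximated with 10 flat sides), circumscribed radius ≈ 13 mm, height ≈ 9 mm (dimensions read to the nearest mm from the axis ticks). For the STL, each face is triangulated and given an outward normal.

solid part
  facet normal 0.0000 0.0000 -1.0000
    outer loop
      vertex 17.017 25.364 0.000
      vertex 23.517 20.641 0.000
      vertex 26.000 13.000 0.000
    endloop
  endfacet
  facet normal 0.0000 0.0000 -1.0000
    outer loop
      vertex 8.983 25.364 0.000
      vertex 17.017 25.364 0.000
      vertex 26.000 13.000 0.000
    endloop
  endfacet
  facet normal 0.0000 0.0000 -1.0000
    outer loop
      vertex 2.483 20.641 0.000
      vertex 8.983 25.364 0.000
      vertex 26.000 13.000 0.000
    endloop
  endfacet
  facet normal 0.0000 0.0000 -1.0000
    outer loop
      vertex 0.000 13.000 0.000
      vertex 2.483 20.641 0.000
      vertex 26.000 13.000 0.000
    endloop
  endfacet
  facet normal 0.0000 0.0000 -1.0000
    outer loop
      vertex 2.483 5.359 0.000
      vertex 0.000 13.000 0.000
      vertex 26.000 13.000 0.000
    endloop
  endfacet
  facet normal 0.0000 0.0000 -1.0000
    outer loop
      vertex 8.983 0.636 0.000
      vertex 2.483 5.359 0.000
      vertex 26.000 13.000 0.000
    endloop
  endfacet
  facet normal 0.0000 0.0000 -1.0000
    outer loop
      vertex 17.017 0.636 0.000
      vertex 8.983 0.636 0.000
      vertex 26.000 13.000 0.000
    endloop
  endfacet
  facet normal 0.0000 0.0000 -1.0000
    outer loop
      vertex 23.517 5.359 0.000
      vertex 17.017 0.636 0.000
      vertex 26.000 13.000 0.000
    endloop
  endfacet
  facet normal 0.0000 0.0000 1.0000
    outer loop
      vertex 26.000 13.000 9.000
      vertex 23.517 20.641 9.000
      vertex 17.017 25.364 9.000
    endloop
  endfacet
  facet normal 0.0000 0.0000 1.0000
    outer loop
      vertex 26.000 13.000 9.000
      vertex 17.017 25.364 9.000
      vertex 8.983 25.364 9.000
    endloop
  endfacet
  facet normal 0.0000 0.0000 1.0000
    outer loop
      vertex 26.000 13.000 9.000
      vertex 8.983 25.364 9.000
      vertex 2.483 20.641 9.000
    endloop
  endfacet
  facet normal 0.0000 0.0000 1.0000
    outer loop
      vertex 26.000 13.000 9.000
      vertex 2.483 20.641 9.000
      vertex 0.000 13.000 9.000
    endloop
  endfacet
  facet normal 0.0000 0.0000 1.0000
    outer loop
      vertex 26.000 13.000 9.000
      vertex 0.000 13.000 9.000
      vertex 2.483 5.359 9.000
    endloop
  endfacet
  facet normal 0.0000 0.0000 1.0000
    outer loop
      vertex 26.000 13.000 9.000
      vertex 2.483 5.359 9.000
      vertex 8.983 0.636 9.000
    endloop
  endfacet
  facet normal 0.0000 0.0000 1.0000
    outer loop
      vertex 26.000 13.000 9.000
      vertex 8.983 0.636 9.000
      vertex 17.017 0.636 9.000
    endloop
  endfacet
  facet normal 0.0000 0.0000 1.0000
    outer loop
      vertex 26.000 13.000 9.000
      vertex 17.017 0.636 9.000
      vertex 23.517 5.359 9.000
    endloop
  endfacet
  facet normal 0.9510 0.3090 0.0000
    outer loop
      vertex 26.000 13.000 0.000
      vertex 23.517 20.641 0.000
      vertex 23.517 20.641 9.000
    endloop
  endfacet
  facet normal 0.9510 0.3090 0.0000
    outer loop
      vertex 26.000 13.000 0.000
      vertex 23.517 20.641 9.000
      vertex 26.000 13.000 9.000
    endloop
  endfacet
  facet normal 0.5878 0.8090 0.0000
    outer loop
      vertex 23.517 20.641 0.000
      vertex 17.017 25.364 0.000
      vertex 17.017 25.364 9.000
    endloop
  endfacet
  facet normal 0.5878 0.8090 0.0000
    outer loop
      vertex 23.517 20.641 0.000
      vertex 17.017 25.364 9.000
      vertex 23.517 20.641 9.000
    endloop
  endfacet
  facet normal 0.0000 1.0000 0.0000
    outer loop
      vertex 17.017 25.364 0.000
      vertex 8.983 25.364 0.000
      vertex 8.983 25.364 9.000
    endloop
  endfacet
  facet normal 0.0000 1.0000 0.0000
    outer loop
      vertex 17.017 25.364 0.000
      vertex 8.983 25.364 9.000
      vertex 17.017 25.364 9.000
    endloop
  endfacet
  facet normal -0.5878 0.8090 0.0000
    outer loop
      vertex 8.983 25.364 0.000
      vertex 2.483 20.641 0.000
      vertex 2.483 20.641 9.000
    endloop
  endfacet
  facet normal -0.5878 0.8090 0.0000
    outer loop
      vertex 8.983 25.364 0.000
      vertex 2.483 20.641 9.000
      vertex 8.983 25.364 9.000
    endloop
  endfacet
  facet normal -0.9510 0.3090 0.0000
    outer loop
      vertex 2.483 20.641 0.000
      vertex 0.000 13.000 0.000
      vertex 0.000 13.000 9.000
    endloop
  endfacet
  facet normal -0.9510 0.3090 0.0000
    outer loop
      vertex 2.483 20.641 0.000
      vertex 0.000 13.000 9.000
      vertex 2.483 20.641 9.000
    endloop
  endfacet
  facet normal -0.9510 -0.3090 0.0000
    outer loop
      vertex 0.000 13.000 0.000
      vertex 2.483 5.359 0.000
      vertex 2.483 5.359 9.000
    endloop
  endfacet
  facet normal -0.9510 -0.3090 0.0000
    outer loop
      vertex 0.000 13.000 0.000
      vertex 2.483 5.359 9.000
      vertex 0.000 13.000 9.000
    endloop
  endfacet
  facet normal -0.5878 -0.8090 0.0000
    outer loop
      vertex 2.483 5.359 0.000
      vertex 8.983 0.636 0.000
      vertex 8.983 0.636 9.000
    endloop
  endfacet
  facet normal -0.5878 -0.8090 0.0000
    outer loop
      vertex 2.483 5.359 0.000
      vertex 8.983 0.636 9.000
      vertex 2.483 5.359 9.000
    endloop
  endfacet
  facet normal 0.0000 -1.0000 0.0000
    outer loop
      vertex 8.983 0.636 0.000
      vertex 17.017 0.636 0.000
      vertex 17.017 0.636 9.000
    endloop
  endfacet
  facet normal 0.0000 -1.0000 0.0000
    outer loop
      vertex 8.983 0.636 0.000
      vertex 17.017 0.636 9.000
      vertex 8.983 0.636 9.000
    endloop
  endfacet
  facet normal 0.5878 -0.8090 0.0000
    outer loop
      vertex 17.017 0.636 0.000
      vertex 23.517 5.359 0.000
      vertex 23.517 5.359 9.000
    endloop
  endfacet
  facet normal 0.5878 -0.8090 0.0000
    outer loop
      vertex 17.017 0.636 0.000
      vertex 23.517 5.359 9.000
      vertex 17.017 0.636 9.000
    endloop
  endfacet
  facet normal 0.9510 -0.3090 0.0000
    outer loop
      vertex 23.517 5.359 0.000
      vertex 26.000 13.000 0.000
      vertex 26.000 13.000 9.000
    endloop
  endfacet
  facet normal 0.9510 -0.3090 0.0000
    outer loop
      vertex 23.517 5.359 0.000
      vertex 26.000 13.000 9.000
      vertex 23.517 5.359 9.000
    endloop
  endfacet
endsolid part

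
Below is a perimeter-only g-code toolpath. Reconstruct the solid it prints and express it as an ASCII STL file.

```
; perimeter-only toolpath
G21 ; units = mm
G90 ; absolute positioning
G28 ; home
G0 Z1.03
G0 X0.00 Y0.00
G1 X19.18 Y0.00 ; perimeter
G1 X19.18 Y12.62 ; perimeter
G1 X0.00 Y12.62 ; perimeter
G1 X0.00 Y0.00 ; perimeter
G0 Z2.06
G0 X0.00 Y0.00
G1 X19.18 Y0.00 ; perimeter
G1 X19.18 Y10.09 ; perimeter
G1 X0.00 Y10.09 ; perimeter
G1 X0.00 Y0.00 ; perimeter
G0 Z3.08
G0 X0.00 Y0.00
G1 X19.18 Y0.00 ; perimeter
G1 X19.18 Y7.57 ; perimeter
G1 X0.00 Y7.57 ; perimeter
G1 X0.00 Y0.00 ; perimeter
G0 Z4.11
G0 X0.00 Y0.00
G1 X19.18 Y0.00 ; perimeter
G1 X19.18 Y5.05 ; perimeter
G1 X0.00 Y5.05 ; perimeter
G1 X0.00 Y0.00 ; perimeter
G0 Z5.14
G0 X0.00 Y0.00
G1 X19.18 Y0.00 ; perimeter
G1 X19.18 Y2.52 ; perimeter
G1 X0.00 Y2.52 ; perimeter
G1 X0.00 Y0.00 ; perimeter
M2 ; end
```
solid part
  facet normal 0.0000 0.0000 -1.0000
    outer loop
      vertex 19.18 15.14 0.00
      vertex 19.18 0.00 0.00
      vertex 0.00 0.00 0.00
    endloop
  endfacet
  facet normal 0.0000 0.0000 -1.0000
    outer loop
      vertex 0.00 15.14 0.00
      vertex 19.18 15.14 0.00
      vertex 0.00 0.00 0.00
    endloop
  endfacet
  facet normal 0.0000 -1.0000 0.0000
    outer loop
      vertex 0.00 0.00 0.00
      vertex 19.18 0.00 0.00
      vertex 19.18 0.00 6.17
    endloop
  endfacet
  facet normal 0.0000 -1.0000 0.0000
    outer loop
      vertex 0.00 0.00 0.00
      vertex 19.18 0.00 6.17
      vertex 0.00 0.00 6.17
    endloop
  endfacet
  facet normal 0.0000 0.3774 0.9261
    outer loop
      vertex 0.00 0.00 6.17
      vertex 19.18 0.00 6.17
      vertex 19.18 15.14 0.00
    endloop
  endfacet
  facet normal 0.0000 0.3774 0.9261
    outer loop
      vertex 0.00 0.00 6.17
      vertex 19.18 15.14 0.00
      vertex 0.00 15.14 0.00
    endloop
  endfacet
  facet normal -1.0000 0.0000 0.0000
    outer loop
      vertex 0.00 0.00 6.17
      vertex 0.00 15.14 0.00
      vertex 0.00 0.00 0.00
    endloop
  endfacet
  facet normal 1.0000 0.0000 0.0000
    outer loop
      vertex 19.18 0.00 0.00
      vertex 19.18 15.14 0.00
      vertex 19.18 0.00 6.17
    endloop
  endfacet
endsolid part

The G0 Z moves step by Δz≈1.03 mm. The G1 loops shrink linearly with z, so the solid tapers from its base footprint up to z≈6.17. Closing with a flat bottom cap and the tapered top and triangulating gives 8 facets — a wedge (ramp): 19.2 × 15.1 mm base, rising to 6.17 mm along the y=0 edge and sloping linearly to z=0 at y=15.1.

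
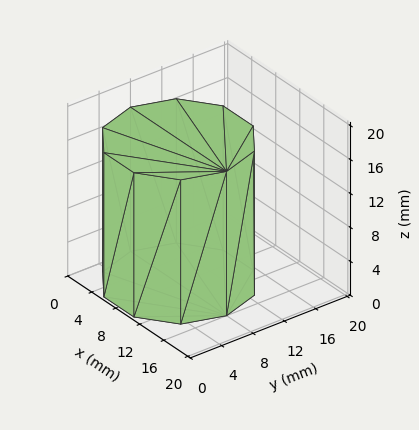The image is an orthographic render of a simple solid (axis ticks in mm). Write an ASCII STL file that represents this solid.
Reading the render: the shape is a regular 10-sided prism (a cylinder approximated with 10 flat sides), circumscribed radius ≈ 8 mm, height ≈ 17 mm (dimensions read to the nearest mm from the axis ticks). For the STL, each face is triangulated and given an outward normal.

solid part
  facet normal 0.0000 0.0000 -1.0000
    outer loop
      vertex 10.5 15.6 0.0
      vertex 14.5 12.7 0.0
      vertex 16.0 8.0 0.0
    endloop
  endfacet
  facet normal 0.0000 0.0000 -1.0000
    outer loop
      vertex 5.5 15.6 0.0
      vertex 10.5 15.6 0.0
      vertex 16.0 8.0 0.0
    endloop
  endfacet
  facet normal 0.0000 0.0000 -1.0000
    outer loop
      vertex 1.5 12.7 0.0
      vertex 5.5 15.6 0.0
      vertex 16.0 8.0 0.0
    endloop
  endfacet
  facet normal 0.0000 0.0000 -1.0000
    outer loop
      vertex 0.0 8.0 0.0
      vertex 1.5 12.7 0.0
      vertex 16.0 8.0 0.0
    endloop
  endfacet
  facet normal 0.0000 0.0000 -1.0000
    outer loop
      vertex 1.5 3.3 0.0
      vertex 0.0 8.0 0.0
      vertex 16.0 8.0 0.0
    endloop
  endfacet
  facet normal 0.0000 0.0000 -1.0000
    outer loop
      vertex 5.5 0.4 0.0
      vertex 1.5 3.3 0.0
      vertex 16.0 8.0 0.0
    endloop
  endfacet
  facet normal 0.0000 0.0000 -1.0000
    outer loop
      vertex 10.5 0.4 0.0
      vertex 5.5 0.4 0.0
      vertex 16.0 8.0 0.0
    endloop
  endfacet
  facet normal 0.0000 0.0000 -1.0000
    outer loop
      vertex 14.5 3.3 0.0
      vertex 10.5 0.4 0.0
      vertex 16.0 8.0 0.0
    endloop
  endfacet
  facet normal 0.0000 0.0000 1.0000
    outer loop
      vertex 16.0 8.0 17.0
      vertex 14.5 12.7 17.0
      vertex 10.5 15.6 17.0
    endloop
  endfacet
  facet normal 0.0000 0.0000 1.0000
    outer loop
      vertex 16.0 8.0 17.0
      vertex 10.5 15.6 17.0
      vertex 5.5 15.6 17.0
    endloop
  endfacet
  facet normal 0.0000 0.0000 1.0000
    outer loop
      vertex 16.0 8.0 17.0
      vertex 5.5 15.6 17.0
      vertex 1.5 12.7 17.0
    endloop
  endfacet
  facet normal 0.0000 0.0000 1.0000
    outer loop
      vertex 16.0 8.0 17.0
      vertex 1.5 12.7 17.0
      vertex 0.0 8.0 17.0
    endloop
  endfacet
  facet normal 0.0000 0.0000 1.0000
    outer loop
      vertex 16.0 8.0 17.0
      vertex 0.0 8.0 17.0
      vertex 1.5 3.3 17.0
    endloop
  endfacet
  facet normal 0.0000 0.0000 1.0000
    outer loop
      vertex 16.0 8.0 17.0
      vertex 1.5 3.3 17.0
      vertex 5.5 0.4 17.0
    endloop
  endfacet
  facet normal 0.0000 0.0000 1.0000
    outer loop
      vertex 16.0 8.0 17.0
      vertex 5.5 0.4 17.0
      vertex 10.5 0.4 17.0
    endloop
  endfacet
  facet normal 0.0000 0.0000 1.0000
    outer loop
      vertex 16.0 8.0 17.0
      vertex 10.5 0.4 17.0
      vertex 14.5 3.3 17.0
    endloop
  endfacet
  facet normal 0.9527 0.3040 0.0000
    outer loop
      vertex 16.0 8.0 0.0
      vertex 14.5 12.7 0.0
      vertex 14.5 12.7 17.0
    endloop
  endfacet
  facet normal 0.9527 0.3040 0.0000
    outer loop
      vertex 16.0 8.0 0.0
      vertex 14.5 12.7 17.0
      vertex 16.0 8.0 17.0
    endloop
  endfacet
  facet normal 0.5870 0.8096 0.0000
    outer loop
      vertex 14.5 12.7 0.0
      vertex 10.5 15.6 0.0
      vertex 10.5 15.6 17.0
    endloop
  endfacet
  facet normal 0.5870 0.8096 0.0000
    outer loop
      vertex 14.5 12.7 0.0
      vertex 10.5 15.6 17.0
      vertex 14.5 12.7 17.0
    endloop
  endfacet
  facet normal 0.0000 1.0000 0.0000
    outer loop
      vertex 10.5 15.6 0.0
      vertex 5.5 15.6 0.0
      vertex 5.5 15.6 17.0
    endloop
  endfacet
  facet normal 0.0000 1.0000 0.0000
    outer loop
      vertex 10.5 15.6 0.0
      vertex 5.5 15.6 17.0
      vertex 10.5 15.6 17.0
    endloop
  endfacet
  facet normal -0.5870 0.8096 0.0000
    outer loop
      vertex 5.5 15.6 0.0
      vertex 1.5 12.7 0.0
      vertex 1.5 12.7 17.0
    endloop
  endfacet
  facet normal -0.5870 0.8096 0.0000
    outer loop
      vertex 5.5 15.6 0.0
      vertex 1.5 12.7 17.0
      vertex 5.5 15.6 17.0
    endloop
  endfacet
  facet normal -0.9527 0.3040 0.0000
    outer loop
      vertex 1.5 12.7 0.0
      vertex 0.0 8.0 0.0
      vertex 0.0 8.0 17.0
    endloop
  endfacet
  facet normal -0.9527 0.3040 0.0000
    outer loop
      vertex 1.5 12.7 0.0
      vertex 0.0 8.0 17.0
      vertex 1.5 12.7 17.0
    endloop
  endfacet
  facet normal -0.9527 -0.3040 0.0000
    outer loop
      vertex 0.0 8.0 0.0
      vertex 1.5 3.3 0.0
      vertex 1.5 3.3 17.0
    endloop
  endfacet
  facet normal -0.9527 -0.3040 0.0000
    outer loop
      vertex 0.0 8.0 0.0
      vertex 1.5 3.3 17.0
      vertex 0.0 8.0 17.0
    endloop
  endfacet
  facet normal -0.5870 -0.8096 0.0000
    outer loop
      vertex 1.5 3.3 0.0
      vertex 5.5 0.4 0.0
      vertex 5.5 0.4 17.0
    endloop
  endfacet
  facet normal -0.5870 -0.8096 0.0000
    outer loop
      vertex 1.5 3.3 0.0
      vertex 5.5 0.4 17.0
      vertex 1.5 3.3 17.0
    endloop
  endfacet
  facet normal 0.0000 -1.0000 0.0000
    outer loop
      vertex 5.5 0.4 0.0
      vertex 10.5 0.4 0.0
      vertex 10.5 0.4 17.0
    endloop
  endfacet
  facet normal 0.0000 -1.0000 0.0000
    outer loop
      vertex 5.5 0.4 0.0
      vertex 10.5 0.4 17.0
      vertex 5.5 0.4 17.0
    endloop
  endfacet
  facet normal 0.5870 -0.8096 0.0000
    outer loop
      vertex 10.5 0.4 0.0
      vertex 14.5 3.3 0.0
      vertex 14.5 3.3 17.0
    endloop
  endfacet
  facet normal 0.5870 -0.8096 0.0000
    outer loop
      vertex 10.5 0.4 0.0
      vertex 14.5 3.3 17.0
      vertex 10.5 0.4 17.0
    endloop
  endfacet
  facet normal 0.9527 -0.3040 0.0000
    outer loop
      vertex 14.5 3.3 0.0
      vertex 16.0 8.0 0.0
      vertex 16.0 8.0 17.0
    endloop
  endfacet
  facet normal 0.9527 -0.3040 0.0000
    outer loop
      vertex 14.5 3.3 0.0
      vertex 16.0 8.0 17.0
      vertex 14.5 3.3 17.0
    endloop
  endfacet
endsolid part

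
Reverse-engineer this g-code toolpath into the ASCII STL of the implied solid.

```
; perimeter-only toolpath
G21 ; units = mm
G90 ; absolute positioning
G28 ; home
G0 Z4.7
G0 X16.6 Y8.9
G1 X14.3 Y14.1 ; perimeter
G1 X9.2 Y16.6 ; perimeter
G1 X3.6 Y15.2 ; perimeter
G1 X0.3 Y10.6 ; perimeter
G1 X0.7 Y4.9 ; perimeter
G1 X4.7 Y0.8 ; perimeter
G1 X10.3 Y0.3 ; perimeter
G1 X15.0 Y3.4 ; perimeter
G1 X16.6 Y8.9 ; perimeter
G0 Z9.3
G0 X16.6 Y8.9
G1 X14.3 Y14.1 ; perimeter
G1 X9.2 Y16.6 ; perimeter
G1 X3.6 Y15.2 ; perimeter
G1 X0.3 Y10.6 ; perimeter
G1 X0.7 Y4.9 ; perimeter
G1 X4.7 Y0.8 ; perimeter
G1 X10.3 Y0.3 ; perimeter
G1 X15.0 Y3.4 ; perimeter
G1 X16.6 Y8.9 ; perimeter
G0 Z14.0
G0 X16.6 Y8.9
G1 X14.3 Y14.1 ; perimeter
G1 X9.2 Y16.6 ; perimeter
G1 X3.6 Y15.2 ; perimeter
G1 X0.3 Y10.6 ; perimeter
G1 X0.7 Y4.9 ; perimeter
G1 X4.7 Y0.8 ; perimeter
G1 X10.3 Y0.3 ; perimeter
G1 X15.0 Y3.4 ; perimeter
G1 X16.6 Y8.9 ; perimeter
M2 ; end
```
solid part
  facet normal 0.0000 0.0000 -1.0000
    outer loop
      vertex 9.2 16.6 0.0
      vertex 14.3 14.1 0.0
      vertex 16.6 8.9 0.0
    endloop
  endfacet
  facet normal 0.0000 0.0000 -1.0000
    outer loop
      vertex 3.6 15.2 0.0
      vertex 9.2 16.6 0.0
      vertex 16.6 8.9 0.0
    endloop
  endfacet
  facet normal 0.0000 0.0000 -1.0000
    outer loop
      vertex 0.3 10.6 0.0
      vertex 3.6 15.2 0.0
      vertex 16.6 8.9 0.0
    endloop
  endfacet
  facet normal 0.0000 0.0000 -1.0000
    outer loop
      vertex 0.7 4.9 0.0
      vertex 0.3 10.6 0.0
      vertex 16.6 8.9 0.0
    endloop
  endfacet
  facet normal 0.0000 0.0000 -1.0000
    outer loop
      vertex 4.7 0.8 0.0
      vertex 0.7 4.9 0.0
      vertex 16.6 8.9 0.0
    endloop
  endfacet
  facet normal 0.0000 0.0000 -1.0000
    outer loop
      vertex 10.3 0.3 0.0
      vertex 4.7 0.8 0.0
      vertex 16.6 8.9 0.0
    endloop
  endfacet
  facet normal 0.0000 0.0000 -1.0000
    outer loop
      vertex 15.0 3.4 0.0
      vertex 10.3 0.3 0.0
      vertex 16.6 8.9 0.0
    endloop
  endfacet
  facet normal 0.0000 0.0000 1.0000
    outer loop
      vertex 16.6 8.9 14.0
      vertex 14.3 14.1 14.0
      vertex 9.2 16.6 14.0
    endloop
  endfacet
  facet normal 0.0000 0.0000 1.0000
    outer loop
      vertex 16.6 8.9 14.0
      vertex 9.2 16.6 14.0
      vertex 3.6 15.2 14.0
    endloop
  endfacet
  facet normal 0.0000 0.0000 1.0000
    outer loop
      vertex 16.6 8.9 14.0
      vertex 3.6 15.2 14.0
      vertex 0.3 10.6 14.0
    endloop
  endfacet
  facet normal 0.0000 0.0000 1.0000
    outer loop
      vertex 16.6 8.9 14.0
      vertex 0.3 10.6 14.0
      vertex 0.7 4.9 14.0
    endloop
  endfacet
  facet normal 0.0000 0.0000 1.0000
    outer loop
      vertex 16.6 8.9 14.0
      vertex 0.7 4.9 14.0
      vertex 4.7 0.8 14.0
    endloop
  endfacet
  facet normal 0.0000 0.0000 1.0000
    outer loop
      vertex 16.6 8.9 14.0
      vertex 4.7 0.8 14.0
      vertex 10.3 0.3 14.0
    endloop
  endfacet
  facet normal 0.0000 0.0000 1.0000
    outer loop
      vertex 16.6 8.9 14.0
      vertex 10.3 0.3 14.0
      vertex 15.0 3.4 14.0
    endloop
  endfacet
  facet normal 0.9145 0.4045 0.0000
    outer loop
      vertex 16.6 8.9 0.0
      vertex 14.3 14.1 0.0
      vertex 14.3 14.1 14.0
    endloop
  endfacet
  facet normal 0.9145 0.4045 0.0000
    outer loop
      vertex 16.6 8.9 0.0
      vertex 14.3 14.1 14.0
      vertex 16.6 8.9 14.0
    endloop
  endfacet
  facet normal 0.4402 0.8979 0.0000
    outer loop
      vertex 14.3 14.1 0.0
      vertex 9.2 16.6 0.0
      vertex 9.2 16.6 14.0
    endloop
  endfacet
  facet normal 0.4402 0.8979 0.0000
    outer loop
      vertex 14.3 14.1 0.0
      vertex 9.2 16.6 14.0
      vertex 14.3 14.1 14.0
    endloop
  endfacet
  facet normal -0.2425 0.9701 0.0000
    outer loop
      vertex 9.2 16.6 0.0
      vertex 3.6 15.2 0.0
      vertex 3.6 15.2 14.0
    endloop
  endfacet
  facet normal -0.2425 0.9701 0.0000
    outer loop
      vertex 9.2 16.6 0.0
      vertex 3.6 15.2 14.0
      vertex 9.2 16.6 14.0
    endloop
  endfacet
  facet normal -0.8125 0.5829 0.0000
    outer loop
      vertex 3.6 15.2 0.0
      vertex 0.3 10.6 0.0
      vertex 0.3 10.6 14.0
    endloop
  endfacet
  facet normal -0.8125 0.5829 0.0000
    outer loop
      vertex 3.6 15.2 0.0
      vertex 0.3 10.6 14.0
      vertex 3.6 15.2 14.0
    endloop
  endfacet
  facet normal -0.9975 -0.0700 0.0000
    outer loop
      vertex 0.3 10.6 0.0
      vertex 0.7 4.9 0.0
      vertex 0.7 4.9 14.0
    endloop
  endfacet
  facet normal -0.9975 -0.0700 0.0000
    outer loop
      vertex 0.3 10.6 0.0
      vertex 0.7 4.9 14.0
      vertex 0.3 10.6 14.0
    endloop
  endfacet
  facet normal -0.7158 -0.6983 0.0000
    outer loop
      vertex 0.7 4.9 0.0
      vertex 4.7 0.8 0.0
      vertex 4.7 0.8 14.0
    endloop
  endfacet
  facet normal -0.7158 -0.6983 0.0000
    outer loop
      vertex 0.7 4.9 0.0
      vertex 4.7 0.8 14.0
      vertex 0.7 4.9 14.0
    endloop
  endfacet
  facet normal -0.0889 -0.9960 0.0000
    outer loop
      vertex 4.7 0.8 0.0
      vertex 10.3 0.3 0.0
      vertex 10.3 0.3 14.0
    endloop
  endfacet
  facet normal -0.0889 -0.9960 0.0000
    outer loop
      vertex 4.7 0.8 0.0
      vertex 10.3 0.3 14.0
      vertex 4.7 0.8 14.0
    endloop
  endfacet
  facet normal 0.5506 -0.8348 0.0000
    outer loop
      vertex 10.3 0.3 0.0
      vertex 15.0 3.4 0.0
      vertex 15.0 3.4 14.0
    endloop
  endfacet
  facet normal 0.5506 -0.8348 0.0000
    outer loop
      vertex 10.3 0.3 0.0
      vertex 15.0 3.4 14.0
      vertex 10.3 0.3 14.0
    endloop
  endfacet
  facet normal 0.9602 -0.2793 0.0000
    outer loop
      vertex 15.0 3.4 0.0
      vertex 16.6 8.9 0.0
      vertex 16.6 8.9 14.0
    endloop
  endfacet
  facet normal 0.9602 -0.2793 0.0000
    outer loop
      vertex 15.0 3.4 0.0
      vertex 16.6 8.9 14.0
      vertex 15.0 3.4 14.0
    endloop
  endfacet
endsolid part

The G0 Z moves step by Δz≈4.7 mm. Every layer's G1 loop is the same polygon, so the solid is a straight extrusion of it from z=0 to z≈14. Closing with flat bottom and top caps and triangulating gives 32 facets — a regular 9-sided prism (a cylinder approximated with 9 flat sides), circumscribed radius ≈ 8.3 mm, height ≈ 14 mm.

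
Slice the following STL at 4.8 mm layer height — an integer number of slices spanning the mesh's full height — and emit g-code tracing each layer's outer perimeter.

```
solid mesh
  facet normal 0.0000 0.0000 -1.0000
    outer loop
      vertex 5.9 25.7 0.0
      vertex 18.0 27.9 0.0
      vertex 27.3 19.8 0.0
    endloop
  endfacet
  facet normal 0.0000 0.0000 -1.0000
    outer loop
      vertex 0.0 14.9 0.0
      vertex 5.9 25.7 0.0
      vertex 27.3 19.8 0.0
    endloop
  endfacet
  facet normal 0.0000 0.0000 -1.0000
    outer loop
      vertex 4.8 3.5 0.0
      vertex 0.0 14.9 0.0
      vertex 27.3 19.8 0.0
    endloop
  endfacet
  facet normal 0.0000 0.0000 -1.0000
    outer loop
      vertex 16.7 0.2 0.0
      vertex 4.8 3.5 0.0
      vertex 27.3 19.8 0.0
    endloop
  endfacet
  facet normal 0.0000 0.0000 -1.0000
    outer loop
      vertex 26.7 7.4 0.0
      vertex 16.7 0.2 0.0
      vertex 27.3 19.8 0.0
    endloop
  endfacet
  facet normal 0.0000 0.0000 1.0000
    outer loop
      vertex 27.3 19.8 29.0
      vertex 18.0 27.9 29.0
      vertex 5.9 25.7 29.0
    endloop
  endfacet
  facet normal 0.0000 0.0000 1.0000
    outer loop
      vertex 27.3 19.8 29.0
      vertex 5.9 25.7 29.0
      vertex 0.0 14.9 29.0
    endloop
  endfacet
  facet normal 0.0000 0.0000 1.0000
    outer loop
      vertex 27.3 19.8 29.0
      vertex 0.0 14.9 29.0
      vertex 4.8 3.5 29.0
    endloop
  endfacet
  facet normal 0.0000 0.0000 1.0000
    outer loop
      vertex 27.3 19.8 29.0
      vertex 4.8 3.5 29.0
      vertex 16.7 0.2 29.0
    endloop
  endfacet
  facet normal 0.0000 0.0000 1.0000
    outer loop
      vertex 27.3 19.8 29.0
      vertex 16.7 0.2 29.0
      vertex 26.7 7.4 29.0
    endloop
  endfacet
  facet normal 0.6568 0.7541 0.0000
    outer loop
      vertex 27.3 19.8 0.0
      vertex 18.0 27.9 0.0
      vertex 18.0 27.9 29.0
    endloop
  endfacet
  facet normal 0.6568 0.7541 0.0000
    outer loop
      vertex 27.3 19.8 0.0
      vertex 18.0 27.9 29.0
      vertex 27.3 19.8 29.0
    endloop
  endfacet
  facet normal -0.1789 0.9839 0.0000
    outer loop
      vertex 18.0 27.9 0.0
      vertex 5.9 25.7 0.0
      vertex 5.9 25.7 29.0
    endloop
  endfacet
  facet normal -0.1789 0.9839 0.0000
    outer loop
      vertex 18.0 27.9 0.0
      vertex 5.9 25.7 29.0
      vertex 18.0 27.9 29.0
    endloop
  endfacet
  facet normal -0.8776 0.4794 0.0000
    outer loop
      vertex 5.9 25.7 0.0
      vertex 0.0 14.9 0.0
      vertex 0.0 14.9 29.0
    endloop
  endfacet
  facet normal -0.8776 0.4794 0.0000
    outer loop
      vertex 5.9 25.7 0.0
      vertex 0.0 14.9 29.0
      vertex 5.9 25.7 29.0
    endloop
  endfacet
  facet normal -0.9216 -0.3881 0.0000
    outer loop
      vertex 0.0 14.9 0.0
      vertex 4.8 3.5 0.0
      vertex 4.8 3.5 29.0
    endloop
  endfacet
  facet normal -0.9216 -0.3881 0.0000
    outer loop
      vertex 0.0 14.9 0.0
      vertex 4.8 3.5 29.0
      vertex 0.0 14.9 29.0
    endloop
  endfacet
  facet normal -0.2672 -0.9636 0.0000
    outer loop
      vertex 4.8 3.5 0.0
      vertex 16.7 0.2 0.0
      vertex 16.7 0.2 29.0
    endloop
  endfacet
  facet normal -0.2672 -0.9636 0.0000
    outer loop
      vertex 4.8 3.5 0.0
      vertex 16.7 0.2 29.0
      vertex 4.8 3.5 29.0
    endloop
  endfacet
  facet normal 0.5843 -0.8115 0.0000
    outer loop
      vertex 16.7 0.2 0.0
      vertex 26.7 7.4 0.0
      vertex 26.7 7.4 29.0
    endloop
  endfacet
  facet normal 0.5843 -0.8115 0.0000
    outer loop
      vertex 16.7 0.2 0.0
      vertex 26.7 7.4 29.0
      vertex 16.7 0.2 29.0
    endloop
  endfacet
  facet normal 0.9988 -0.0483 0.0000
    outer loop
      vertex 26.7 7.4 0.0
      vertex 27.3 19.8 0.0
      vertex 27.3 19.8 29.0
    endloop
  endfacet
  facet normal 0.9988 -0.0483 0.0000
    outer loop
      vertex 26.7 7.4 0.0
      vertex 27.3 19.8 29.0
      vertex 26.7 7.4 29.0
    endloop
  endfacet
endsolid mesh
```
; perimeter-only toolpath
G21 ; units = mm
G90 ; absolute positioning
G28 ; home
; layer 1
G0 Z4.8
G0 X27.3 Y19.8
G1 X18.0 Y27.9
G1 X5.9 Y25.7
G1 X0.0 Y14.9
G1 X4.8 Y3.5
G1 X16.7 Y0.2
G1 X26.7 Y7.4
G1 X27.3 Y19.8
; layer 2
G0 Z9.7
G0 X27.3 Y19.8
G1 X18.0 Y27.9
G1 X5.9 Y25.7
G1 X0.0 Y14.9
G1 X4.8 Y3.5
G1 X16.7 Y0.2
G1 X26.7 Y7.4
G1 X27.3 Y19.8
; layer 3
G0 Z14.5
G0 X27.3 Y19.8
G1 X18.0 Y27.9
G1 X5.9 Y25.7
G1 X0.0 Y14.9
G1 X4.8 Y3.5
G1 X16.7 Y0.2
G1 X26.7 Y7.4
G1 X27.3 Y19.8
; layer 4
G0 Z19.3
G0 X27.3 Y19.8
G1 X18.0 Y27.9
G1 X5.9 Y25.7
G1 X0.0 Y14.9
G1 X4.8 Y3.5
G1 X16.7 Y0.2
G1 X26.7 Y7.4
G1 X27.3 Y19.8
; layer 5
G0 Z24.2
G0 X27.3 Y19.8
G1 X18.0 Y27.9
G1 X5.9 Y25.7
G1 X0.0 Y14.9
G1 X4.8 Y3.5
G1 X16.7 Y0.2
G1 X26.7 Y7.4
G1 X27.3 Y19.8
; layer 6
G0 Z29.0
G0 X27.3 Y19.8
G1 X18.0 Y27.9
G1 X5.9 Y25.7
G1 X0.0 Y14.9
G1 X4.8 Y3.5
G1 X16.7 Y0.2
G1 X26.7 Y7.4
G1 X27.3 Y19.8
M2 ; end

The solid is a regular 7-sided prism (a cylinder approximated with 7 flat sides), circumscribed radius ≈ 14.2 mm, height ≈ 29 mm. Slicing at Δz = 4.8 mm — 6 equal slices spanning the solid's height, so layer i sits at z = i·h/6 — gives 6 non-empty perimeters. Each is a 7-segment closed polygon; G0 lifts to the layer z and rapids to the start vertex, then G1 traces the edges.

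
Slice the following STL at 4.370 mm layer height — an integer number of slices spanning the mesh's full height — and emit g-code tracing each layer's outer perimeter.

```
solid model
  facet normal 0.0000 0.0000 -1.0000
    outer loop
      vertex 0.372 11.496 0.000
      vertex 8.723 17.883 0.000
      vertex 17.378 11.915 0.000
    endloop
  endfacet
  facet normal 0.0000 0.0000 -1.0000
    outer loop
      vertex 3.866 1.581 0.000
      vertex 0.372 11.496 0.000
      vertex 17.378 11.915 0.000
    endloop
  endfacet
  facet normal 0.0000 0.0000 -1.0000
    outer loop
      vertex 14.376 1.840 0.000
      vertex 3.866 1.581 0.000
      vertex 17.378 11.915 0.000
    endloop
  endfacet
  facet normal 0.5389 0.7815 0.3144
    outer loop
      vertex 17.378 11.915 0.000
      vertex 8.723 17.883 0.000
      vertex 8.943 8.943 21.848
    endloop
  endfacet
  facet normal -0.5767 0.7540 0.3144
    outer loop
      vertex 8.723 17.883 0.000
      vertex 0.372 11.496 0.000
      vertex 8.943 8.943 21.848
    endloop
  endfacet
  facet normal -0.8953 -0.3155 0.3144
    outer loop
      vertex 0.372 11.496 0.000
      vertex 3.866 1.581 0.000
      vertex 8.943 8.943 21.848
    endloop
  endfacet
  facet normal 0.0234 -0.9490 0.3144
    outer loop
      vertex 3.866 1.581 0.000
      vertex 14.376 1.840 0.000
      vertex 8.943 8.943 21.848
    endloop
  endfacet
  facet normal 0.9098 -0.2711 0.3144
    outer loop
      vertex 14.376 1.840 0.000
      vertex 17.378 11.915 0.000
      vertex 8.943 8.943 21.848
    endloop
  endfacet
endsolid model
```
; perimeter-only toolpath
G21 ; units = mm
G90 ; absolute positioning
G28 ; home
; layer 1
G0 Z4.370
G0 X15.691 Y11.321
G1 X8.767 Y16.095
G1 X2.086 Y10.985
G1 X4.881 Y3.053
G1 X13.289 Y3.261
G1 X15.691 Y11.321
; layer 2
G0 Z8.739
G0 X14.004 Y10.726
G1 X8.811 Y14.307
G1 X3.800 Y10.475
G1 X5.897 Y4.526
G1 X12.203 Y4.681
G1 X14.004 Y10.726
; layer 3
G0 Z13.109
G0 X12.317 Y10.132
G1 X8.855 Y12.519
G1 X5.515 Y9.964
G1 X6.912 Y5.998
G1 X11.116 Y6.102
G1 X12.317 Y10.132
; layer 4
G0 Z17.478
G0 X10.630 Y9.537
G1 X8.899 Y10.731
G1 X7.229 Y9.454
G1 X7.928 Y7.471
G1 X10.030 Y7.522
G1 X10.630 Y9.537
M2 ; end

The solid is a regular 5-sided pyramid, base circumscribed radius ≈ 8.94 mm, apex at z ≈ 21.8 mm. Slicing at Δz = 4.370 mm — 5 equal slices spanning the solid's height, so layer i sits at z = i·h/5 — gives 4 non-empty perimeters. Each is a 5-segment closed polygon; G0 lifts to the layer z and rapids to the start vertex, then G1 traces the edges. The cross-section shrinks linearly with z (the slice at the apex is degenerate and omitted).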